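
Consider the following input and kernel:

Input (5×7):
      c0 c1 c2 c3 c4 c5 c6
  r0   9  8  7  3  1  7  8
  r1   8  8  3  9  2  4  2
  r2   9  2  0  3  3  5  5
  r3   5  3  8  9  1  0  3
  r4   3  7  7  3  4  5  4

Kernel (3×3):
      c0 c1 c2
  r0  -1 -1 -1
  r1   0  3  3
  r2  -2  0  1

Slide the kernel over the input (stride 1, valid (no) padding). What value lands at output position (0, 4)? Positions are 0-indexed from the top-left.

The receptive field on the input at this output position is [1 7 8 / 2 4 2 / 3 5 5]. Elementwise product with the kernel and sum: 1·-1 + 7·-1 + 8·-1 + 4·3 + 2·3 + 3·-2 + 5·1.

1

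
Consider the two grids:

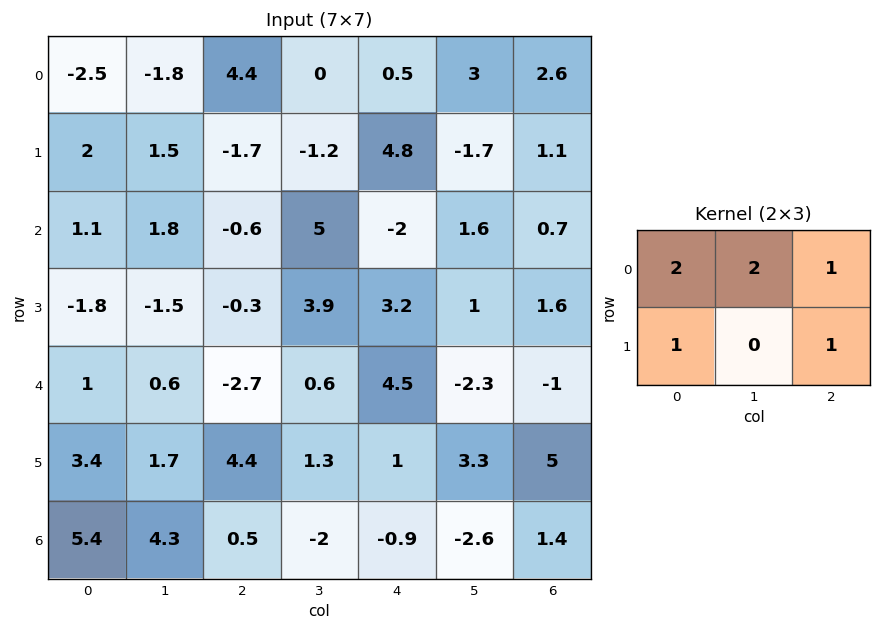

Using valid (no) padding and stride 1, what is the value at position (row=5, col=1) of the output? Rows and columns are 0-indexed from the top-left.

The receptive field on the input at this output position is [1.7 4.4 1.3 / 4.3 0.5 -2]. Elementwise product with the kernel and sum: 1.7·2 + 4.4·2 + 1.3·1 + 4.3·1 + -2·1.

15.8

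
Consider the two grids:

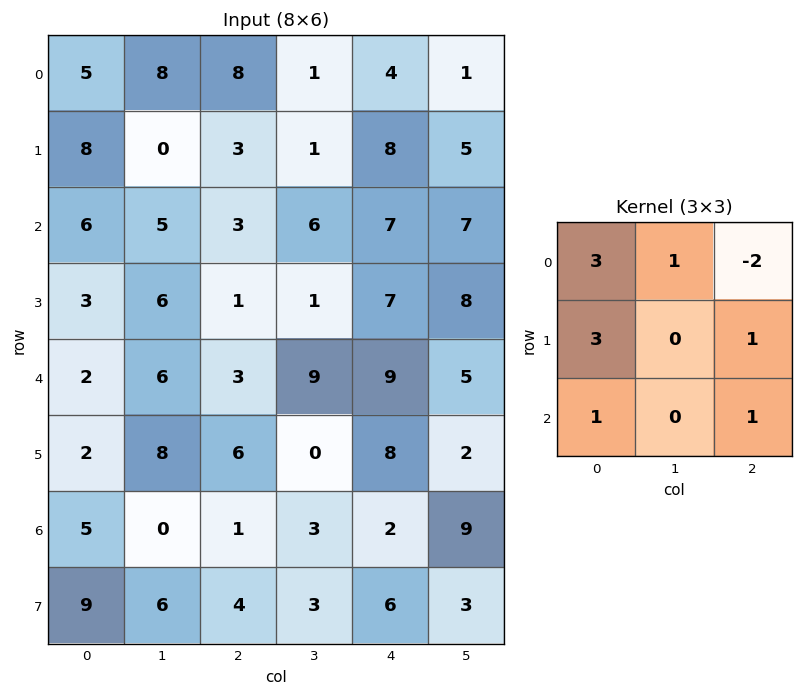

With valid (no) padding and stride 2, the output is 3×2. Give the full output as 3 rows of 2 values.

43 44
32 23
24 29

Output[0,0]: The receptive field on the input at this output position is [5 8 8 / 8 0 3 / 6 5 3]. Elementwise product with the kernel and sum: 5·3 + 8·1 + 8·-2 + 8·3 + 3·1 + 6·1 + 3·1.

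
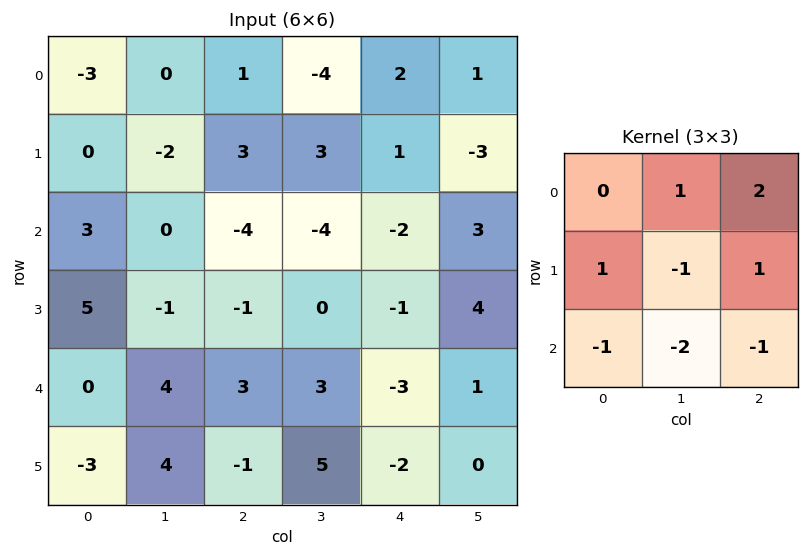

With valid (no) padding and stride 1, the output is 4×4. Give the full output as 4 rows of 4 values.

Output[0,0]: The receptive field on the input at this output position is [-3 0 1 / 0 -2 3 / 3 0 -4]. Elementwise product with the kernel and sum: 0·1 + 1·2 + 0·1 + -2·-1 + 3·1 + 3·-1 + 0·-2 + -4·-1.

8 3 15 8
1 12 5 -6
-14 -25 -16 11
-8 -4 -12 13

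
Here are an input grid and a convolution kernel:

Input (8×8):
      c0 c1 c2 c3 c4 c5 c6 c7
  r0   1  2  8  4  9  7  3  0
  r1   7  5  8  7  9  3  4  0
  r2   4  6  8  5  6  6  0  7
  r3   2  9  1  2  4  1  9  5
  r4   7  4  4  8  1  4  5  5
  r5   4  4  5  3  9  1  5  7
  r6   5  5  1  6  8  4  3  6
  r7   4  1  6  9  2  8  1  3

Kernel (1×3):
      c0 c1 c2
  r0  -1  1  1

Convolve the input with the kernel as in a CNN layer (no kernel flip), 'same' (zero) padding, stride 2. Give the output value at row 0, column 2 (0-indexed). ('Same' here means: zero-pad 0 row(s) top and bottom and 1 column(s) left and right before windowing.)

The receptive field on the zero-padded input at this output position is [4 9 7]. Elementwise product with the kernel and sum: 4·-1 + 9·1 + 7·1.

12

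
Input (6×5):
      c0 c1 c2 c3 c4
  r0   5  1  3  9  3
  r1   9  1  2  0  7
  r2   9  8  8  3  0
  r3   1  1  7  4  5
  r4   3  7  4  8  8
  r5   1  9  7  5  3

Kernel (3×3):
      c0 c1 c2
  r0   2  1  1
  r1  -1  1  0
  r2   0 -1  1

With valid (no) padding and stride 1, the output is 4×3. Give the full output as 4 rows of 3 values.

6 10 13
26 1 7
31 37 16
12 8 25

Output[0,0]: The receptive field on the input at this output position is [5 1 3 / 9 1 2 / 9 8 8]. Elementwise product with the kernel and sum: 5·2 + 1·1 + 3·1 + 9·-1 + 1·1 + 8·-1 + 8·1.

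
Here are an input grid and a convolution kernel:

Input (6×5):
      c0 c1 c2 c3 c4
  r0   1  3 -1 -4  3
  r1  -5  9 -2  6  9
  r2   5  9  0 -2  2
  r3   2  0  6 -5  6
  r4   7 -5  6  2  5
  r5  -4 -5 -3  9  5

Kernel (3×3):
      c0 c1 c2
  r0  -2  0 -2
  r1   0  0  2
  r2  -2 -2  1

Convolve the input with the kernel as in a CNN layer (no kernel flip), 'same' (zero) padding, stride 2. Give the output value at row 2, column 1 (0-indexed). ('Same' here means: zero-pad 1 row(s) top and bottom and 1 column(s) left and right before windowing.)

The receptive field on the zero-padded input at this output position is [0 6 -5 / -5 6 2 / -5 -3 9]. Elementwise product with the kernel and sum: 0·-2 + -5·-2 + 2·2 + -5·-2 + -3·-2 + 9·1.

39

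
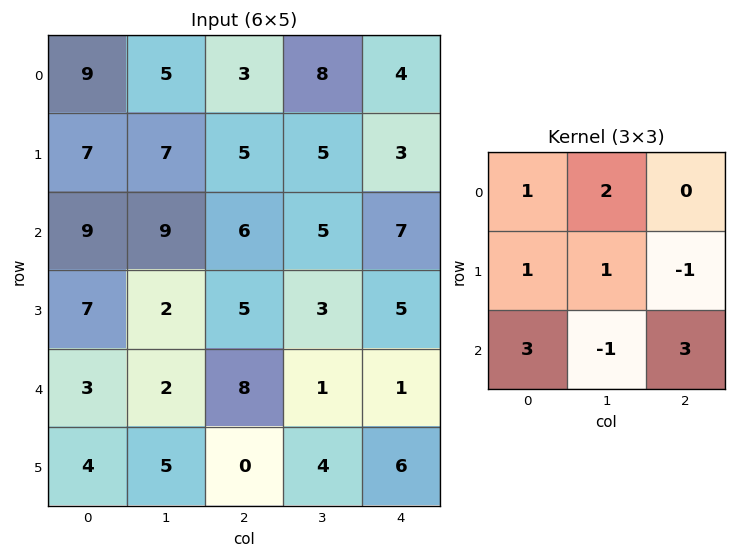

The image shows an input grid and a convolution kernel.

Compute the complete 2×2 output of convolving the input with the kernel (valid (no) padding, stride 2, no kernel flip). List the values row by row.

64 60
62 45

Output[0,0]: The receptive field on the input at this output position is [9 5 3 / 7 7 5 / 9 9 6]. Elementwise product with the kernel and sum: 9·1 + 5·2 + 7·1 + 7·1 + 5·-1 + 9·3 + 9·-1 + 6·3.
Output[0,1]: The receptive field on the input at this output position is [3 8 4 / 5 5 3 / 6 5 7]. Elementwise product with the kernel and sum: 3·1 + 8·2 + 5·1 + 5·1 + 3·-1 + 6·3 + 5·-1 + 7·3.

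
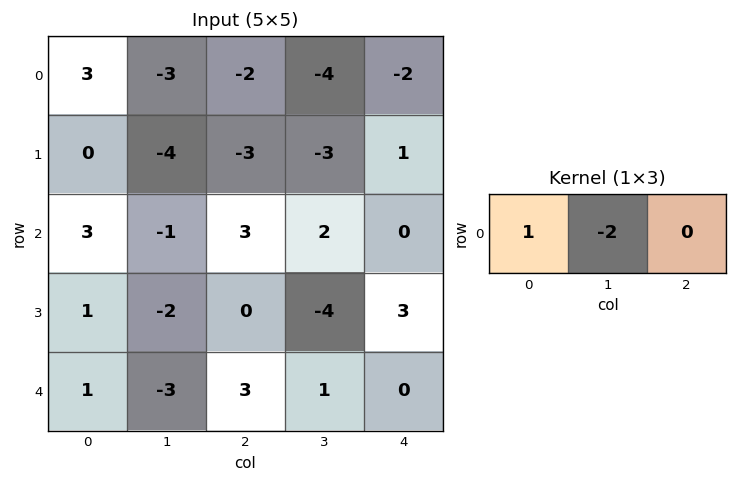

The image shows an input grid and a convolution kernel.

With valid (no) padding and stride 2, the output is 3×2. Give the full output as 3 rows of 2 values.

Output[0,0]: The receptive field on the input at this output position is [3 -3 -2]. Elementwise product with the kernel and sum: 3·1 + -3·-2.

9 6
5 -1
7 1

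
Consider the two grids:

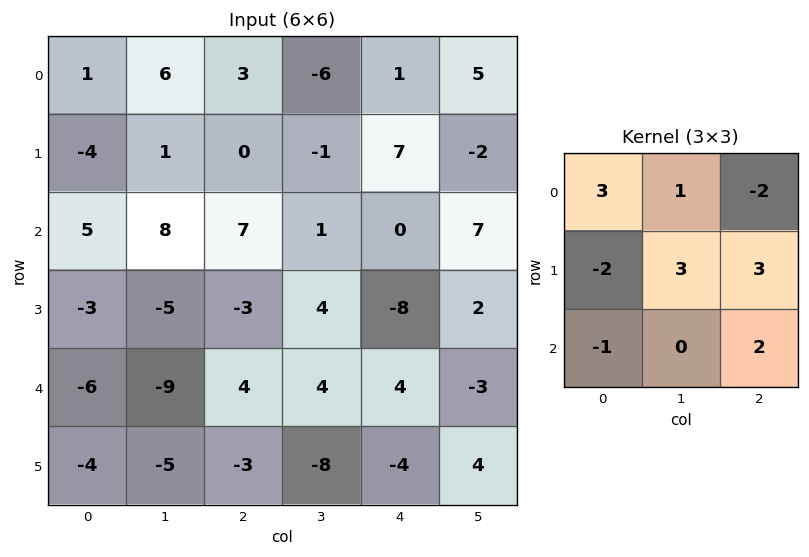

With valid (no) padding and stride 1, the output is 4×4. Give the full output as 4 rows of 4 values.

Output[0,0]: The receptive field on the input at this output position is [1 6 3 / -4 1 0 / 5 8 7]. Elementwise product with the kernel and sum: 1·3 + 6·1 + 3·-2 + -4·-2 + 1·3 + 0·3 + 5·-1 + 7·2.
Output[0,1]: The receptive field on the input at this output position is [6 3 -6 / 1 0 -1 / 8 7 1]. Elementwise product with the kernel and sum: 6·3 + 3·1 + -6·-2 + 1·-2 + 0·3 + -1·3 + 8·-1 + 1·2.

23 22 12 3
21 26 -39 27
5 59 20 -47
-13 5 22 11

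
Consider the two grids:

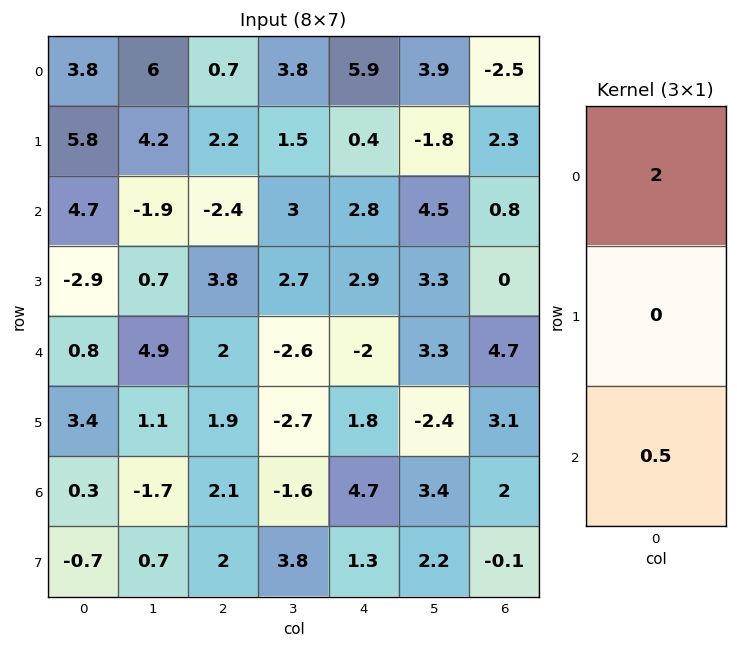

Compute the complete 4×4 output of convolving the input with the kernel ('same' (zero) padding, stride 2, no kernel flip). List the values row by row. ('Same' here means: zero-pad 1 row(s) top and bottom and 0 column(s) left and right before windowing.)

Output[0,0]: The receptive field on the zero-padded input at this output position is [0 / 3.8 / 5.8]. Elementwise product with the kernel and sum: 0·2 + 5.8·0.5.

2.9 1.1 0.2 1.15
10.15 6.3 2.25 4.6
-4.1 8.55 6.7 1.55
6.45 4.8 4.25 6.15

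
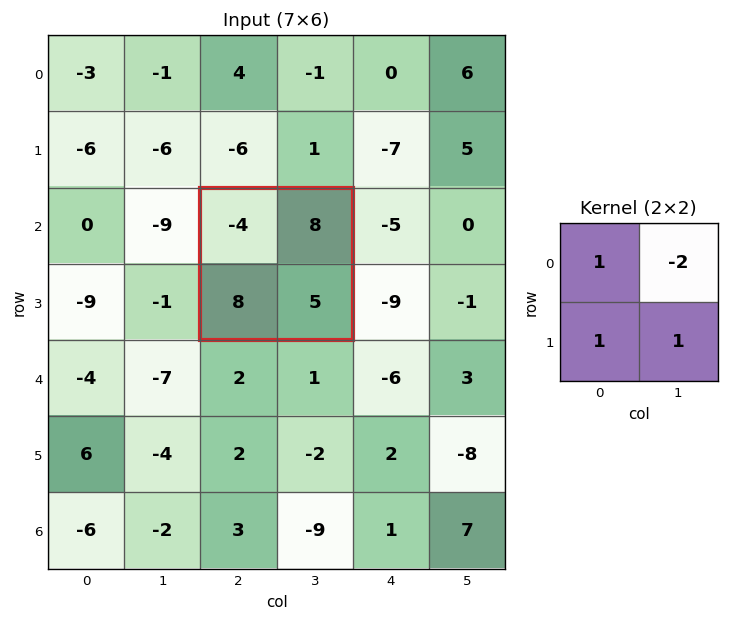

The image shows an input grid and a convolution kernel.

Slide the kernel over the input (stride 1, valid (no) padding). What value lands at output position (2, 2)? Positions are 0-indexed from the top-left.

-7

The receptive field on the input at this output position is [-4 8 / 8 5]. Elementwise product with the kernel and sum: -4·1 + 8·-2 + 8·1 + 5·1.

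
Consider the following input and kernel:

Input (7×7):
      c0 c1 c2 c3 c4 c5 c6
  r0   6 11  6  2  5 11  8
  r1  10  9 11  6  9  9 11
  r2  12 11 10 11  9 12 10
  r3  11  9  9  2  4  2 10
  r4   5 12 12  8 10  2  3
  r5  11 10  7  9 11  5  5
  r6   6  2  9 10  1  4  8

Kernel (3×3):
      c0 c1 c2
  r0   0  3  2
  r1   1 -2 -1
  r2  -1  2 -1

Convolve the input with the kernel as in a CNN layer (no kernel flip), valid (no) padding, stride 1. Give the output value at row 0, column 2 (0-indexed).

9

The receptive field on the input at this output position is [6 2 5 / 11 6 9 / 10 11 9]. Elementwise product with the kernel and sum: 2·3 + 5·2 + 11·1 + 6·-2 + 9·-1 + 10·-1 + 11·2 + 9·-1.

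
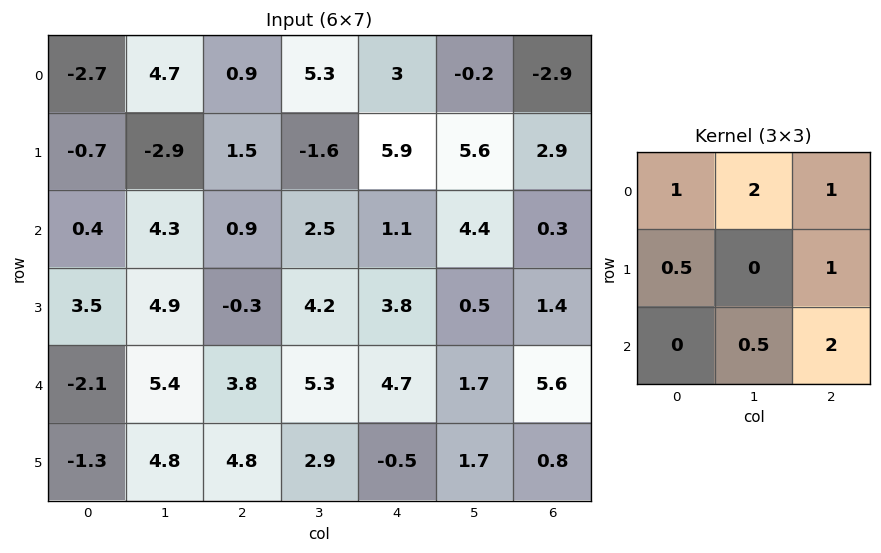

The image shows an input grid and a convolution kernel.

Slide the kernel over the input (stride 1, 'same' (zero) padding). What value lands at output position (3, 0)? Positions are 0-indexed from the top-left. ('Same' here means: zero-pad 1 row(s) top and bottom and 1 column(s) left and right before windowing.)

19.75

The receptive field on the zero-padded input at this output position is [0 0.4 4.3 / 0 3.5 4.9 / 0 -2.1 5.4]. Elementwise product with the kernel and sum: 0·1 + 0.4·2 + 4.3·1 + 0·0.5 + 4.9·1 + -2.1·0.5 + 5.4·2.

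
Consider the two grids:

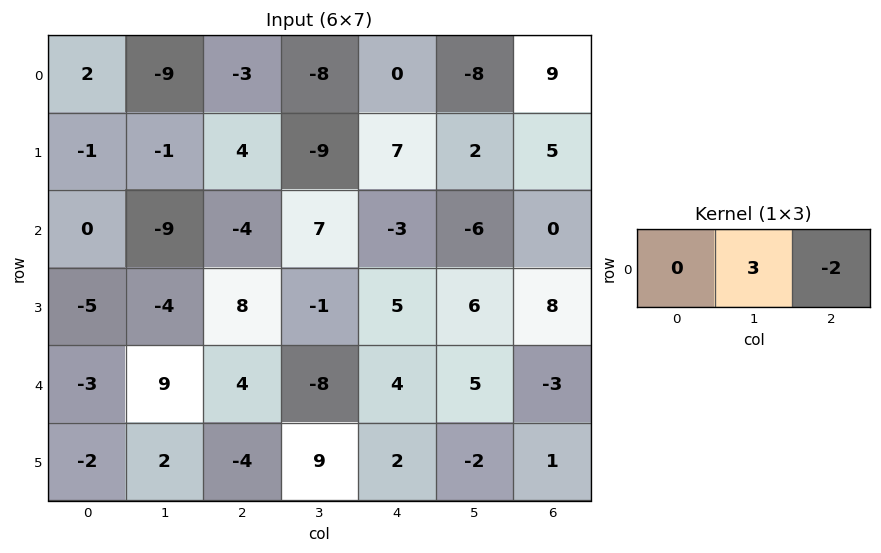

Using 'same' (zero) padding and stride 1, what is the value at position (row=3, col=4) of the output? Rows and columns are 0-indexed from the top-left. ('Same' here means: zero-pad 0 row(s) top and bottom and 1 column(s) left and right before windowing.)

The receptive field on the zero-padded input at this output position is [-1 5 6]. Elementwise product with the kernel and sum: 5·3 + 6·-2.

3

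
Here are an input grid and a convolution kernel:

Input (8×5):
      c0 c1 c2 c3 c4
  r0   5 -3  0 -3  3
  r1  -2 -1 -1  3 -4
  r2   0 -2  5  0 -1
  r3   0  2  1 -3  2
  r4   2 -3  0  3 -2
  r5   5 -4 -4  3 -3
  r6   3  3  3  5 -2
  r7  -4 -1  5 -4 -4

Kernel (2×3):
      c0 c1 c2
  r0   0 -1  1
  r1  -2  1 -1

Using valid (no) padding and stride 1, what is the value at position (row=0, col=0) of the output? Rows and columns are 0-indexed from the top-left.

7

The receptive field on the input at this output position is [5 -3 0 / -2 -1 -1]. Elementwise product with the kernel and sum: -3·-1 + 0·1 + -2·-2 + -1·1 + -1·-1.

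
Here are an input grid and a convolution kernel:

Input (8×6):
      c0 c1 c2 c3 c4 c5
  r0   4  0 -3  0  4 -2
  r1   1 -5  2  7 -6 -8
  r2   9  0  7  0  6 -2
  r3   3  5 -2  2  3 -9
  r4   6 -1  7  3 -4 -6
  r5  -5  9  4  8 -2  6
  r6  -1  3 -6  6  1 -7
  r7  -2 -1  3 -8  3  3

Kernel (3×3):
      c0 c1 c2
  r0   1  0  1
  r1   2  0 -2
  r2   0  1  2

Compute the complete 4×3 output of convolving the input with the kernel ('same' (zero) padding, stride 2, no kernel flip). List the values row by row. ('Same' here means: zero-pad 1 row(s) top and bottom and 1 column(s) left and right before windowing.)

-9 16 -18
8 4 -12
20 19 21
-1 -2 49

Output[0,0]: The receptive field on the zero-padded input at this output position is [0 0 0 / 0 4 0 / 0 1 -5]. Elementwise product with the kernel and sum: 0·1 + 0·1 + 0·2 + 0·-2 + 1·1 + -5·2.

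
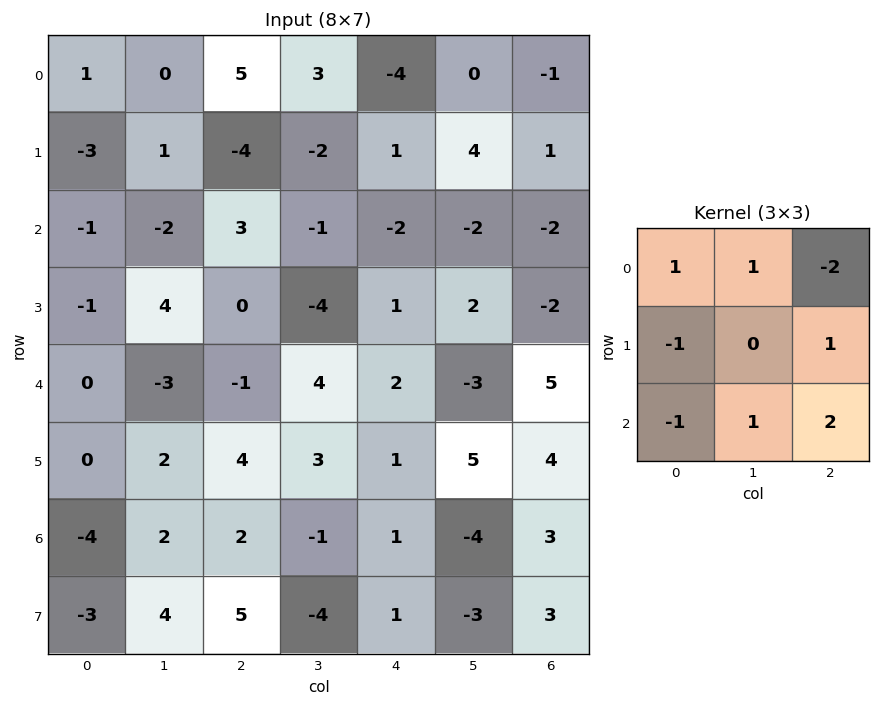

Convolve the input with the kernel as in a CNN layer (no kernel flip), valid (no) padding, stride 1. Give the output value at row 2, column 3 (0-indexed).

-1

The receptive field on the input at this output position is [-1 -2 -2 / -4 1 2 / 4 2 -3]. Elementwise product with the kernel and sum: -1·1 + -2·1 + -2·-2 + -4·-1 + 2·1 + 4·-1 + 2·1 + -3·2.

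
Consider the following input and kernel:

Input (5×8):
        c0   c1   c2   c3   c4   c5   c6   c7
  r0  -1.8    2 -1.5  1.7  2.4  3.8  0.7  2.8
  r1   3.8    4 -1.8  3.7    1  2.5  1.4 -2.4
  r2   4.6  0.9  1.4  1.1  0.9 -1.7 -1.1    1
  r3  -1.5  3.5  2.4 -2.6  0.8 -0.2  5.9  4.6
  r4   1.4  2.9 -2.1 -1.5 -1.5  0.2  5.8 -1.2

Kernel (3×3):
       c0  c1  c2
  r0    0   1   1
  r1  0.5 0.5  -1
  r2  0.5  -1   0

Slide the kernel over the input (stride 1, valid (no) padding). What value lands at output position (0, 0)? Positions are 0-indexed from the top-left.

7.6

The receptive field on the input at this output position is [-1.8 2 -1.5 / 3.8 4 -1.8 / 4.6 0.9 1.4]. Elementwise product with the kernel and sum: 2·1 + -1.5·1 + 3.8·0.5 + 4·0.5 + -1.8·-1 + 4.6·0.5 + 0.9·-1.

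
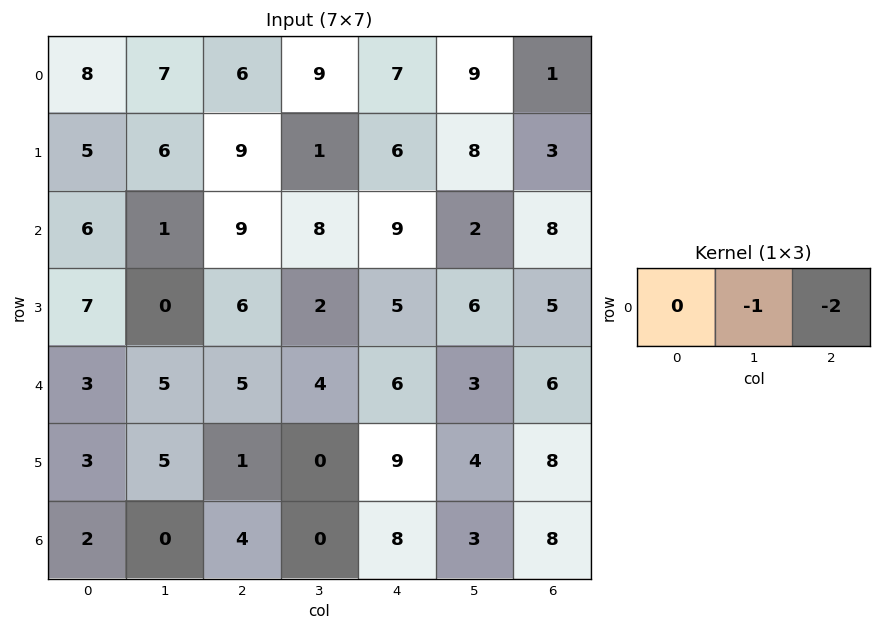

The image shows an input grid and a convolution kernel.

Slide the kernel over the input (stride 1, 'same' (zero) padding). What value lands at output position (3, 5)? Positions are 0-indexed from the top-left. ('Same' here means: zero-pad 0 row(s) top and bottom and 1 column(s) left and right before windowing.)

The receptive field on the zero-padded input at this output position is [5 6 5]. Elementwise product with the kernel and sum: 6·-1 + 5·-2.

-16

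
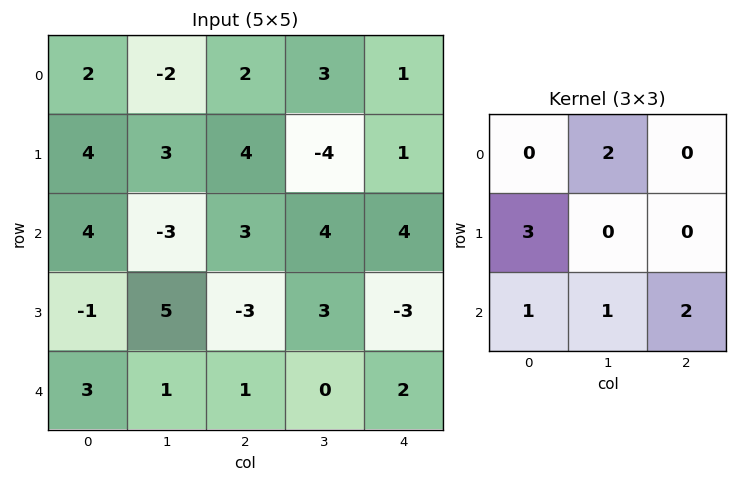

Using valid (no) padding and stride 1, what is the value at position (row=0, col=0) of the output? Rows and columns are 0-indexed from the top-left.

The receptive field on the input at this output position is [2 -2 2 / 4 3 4 / 4 -3 3]. Elementwise product with the kernel and sum: -2·2 + 4·3 + 4·1 + -3·1 + 3·2.

15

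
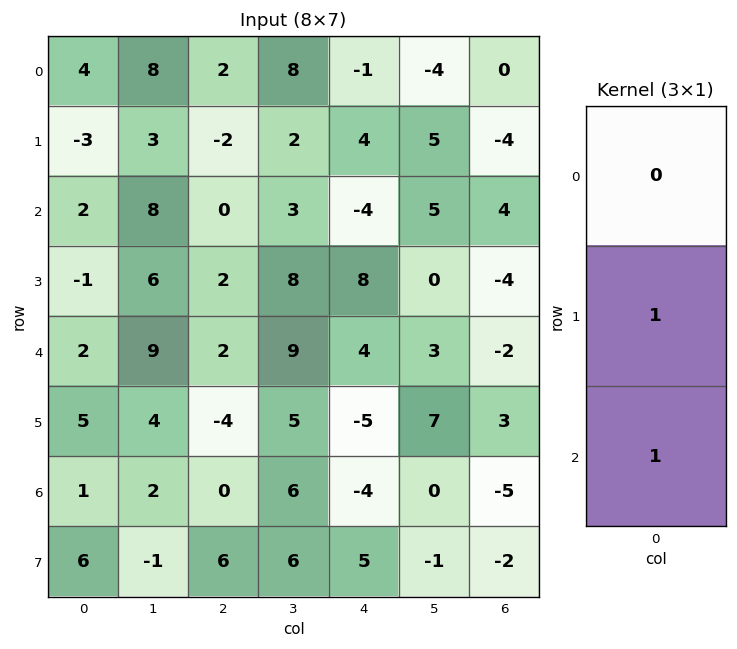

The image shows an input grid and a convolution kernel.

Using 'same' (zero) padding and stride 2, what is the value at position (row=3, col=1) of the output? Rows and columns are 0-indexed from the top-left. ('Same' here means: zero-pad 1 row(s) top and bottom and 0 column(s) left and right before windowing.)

The receptive field on the zero-padded input at this output position is [-4 / 0 / 6]. Elementwise product with the kernel and sum: 0·1 + 6·1.

6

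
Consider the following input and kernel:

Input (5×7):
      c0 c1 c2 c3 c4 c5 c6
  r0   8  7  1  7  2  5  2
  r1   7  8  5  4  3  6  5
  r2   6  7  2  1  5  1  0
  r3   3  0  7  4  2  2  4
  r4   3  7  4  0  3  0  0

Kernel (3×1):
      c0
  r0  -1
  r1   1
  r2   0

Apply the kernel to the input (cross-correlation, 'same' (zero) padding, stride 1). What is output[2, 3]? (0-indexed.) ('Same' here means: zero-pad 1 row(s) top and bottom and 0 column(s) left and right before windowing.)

-3

The receptive field on the zero-padded input at this output position is [4 / 1 / 4]. Elementwise product with the kernel and sum: 4·-1 + 1·1.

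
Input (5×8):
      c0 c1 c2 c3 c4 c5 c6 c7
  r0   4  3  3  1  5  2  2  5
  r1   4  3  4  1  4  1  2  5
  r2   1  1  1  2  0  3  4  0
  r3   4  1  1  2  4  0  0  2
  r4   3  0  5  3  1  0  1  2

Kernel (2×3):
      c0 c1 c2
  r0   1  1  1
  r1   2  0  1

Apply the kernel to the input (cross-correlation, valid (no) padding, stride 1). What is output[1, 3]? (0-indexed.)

13

The receptive field on the input at this output position is [1 4 1 / 2 0 3]. Elementwise product with the kernel and sum: 1·1 + 4·1 + 1·1 + 2·2 + 3·1.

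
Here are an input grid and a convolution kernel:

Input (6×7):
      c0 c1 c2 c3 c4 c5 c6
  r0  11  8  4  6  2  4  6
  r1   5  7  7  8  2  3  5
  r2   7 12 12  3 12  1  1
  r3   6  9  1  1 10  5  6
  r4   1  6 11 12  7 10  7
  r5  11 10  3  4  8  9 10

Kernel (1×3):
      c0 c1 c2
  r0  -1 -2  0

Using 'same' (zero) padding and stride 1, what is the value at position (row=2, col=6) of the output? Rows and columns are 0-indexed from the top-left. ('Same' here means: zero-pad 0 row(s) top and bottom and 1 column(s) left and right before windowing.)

The receptive field on the zero-padded input at this output position is [1 1 0]. Elementwise product with the kernel and sum: 1·-1 + 1·-2.

-3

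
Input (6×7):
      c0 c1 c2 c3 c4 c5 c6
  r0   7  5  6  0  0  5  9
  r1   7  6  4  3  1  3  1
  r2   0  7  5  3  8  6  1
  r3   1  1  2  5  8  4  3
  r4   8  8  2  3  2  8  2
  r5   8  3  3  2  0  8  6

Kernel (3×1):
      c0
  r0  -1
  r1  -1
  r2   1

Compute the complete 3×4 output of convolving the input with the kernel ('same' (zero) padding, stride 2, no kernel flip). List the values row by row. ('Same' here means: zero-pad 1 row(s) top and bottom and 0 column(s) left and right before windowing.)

Output[0,0]: The receptive field on the zero-padded input at this output position is [0 / 7 / 7]. Elementwise product with the kernel and sum: 0·-1 + 7·-1 + 7·1.

0 -2 1 -8
-6 -7 -1 1
-1 -1 -10 1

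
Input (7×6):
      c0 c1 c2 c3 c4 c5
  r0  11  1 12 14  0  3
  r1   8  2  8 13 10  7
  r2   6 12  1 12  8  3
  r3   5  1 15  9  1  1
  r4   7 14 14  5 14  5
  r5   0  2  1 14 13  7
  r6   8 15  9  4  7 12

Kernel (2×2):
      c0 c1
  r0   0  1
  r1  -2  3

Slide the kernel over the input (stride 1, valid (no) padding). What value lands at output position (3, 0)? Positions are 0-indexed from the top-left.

29

The receptive field on the input at this output position is [5 1 / 7 14]. Elementwise product with the kernel and sum: 1·1 + 7·-2 + 14·3.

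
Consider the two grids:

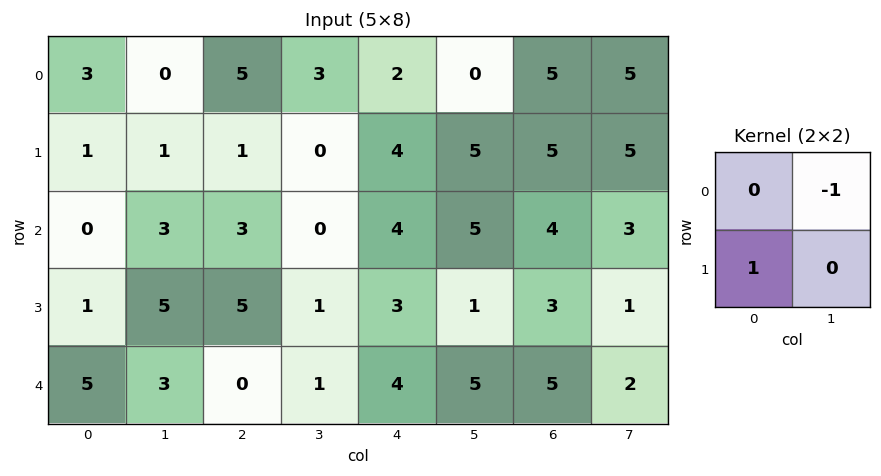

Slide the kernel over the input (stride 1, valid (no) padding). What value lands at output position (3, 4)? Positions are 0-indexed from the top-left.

3

The receptive field on the input at this output position is [3 1 / 4 5]. Elementwise product with the kernel and sum: 1·-1 + 4·1.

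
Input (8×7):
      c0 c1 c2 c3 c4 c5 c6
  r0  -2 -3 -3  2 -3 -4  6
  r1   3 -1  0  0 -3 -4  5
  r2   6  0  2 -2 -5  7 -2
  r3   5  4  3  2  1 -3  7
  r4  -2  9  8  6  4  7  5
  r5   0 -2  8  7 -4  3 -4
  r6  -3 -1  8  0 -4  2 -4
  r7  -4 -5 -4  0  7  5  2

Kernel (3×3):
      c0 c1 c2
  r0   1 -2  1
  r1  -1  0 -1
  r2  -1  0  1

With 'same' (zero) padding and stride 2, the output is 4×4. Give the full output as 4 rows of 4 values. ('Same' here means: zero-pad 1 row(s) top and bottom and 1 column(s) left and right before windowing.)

Output[0,0]: The receptive field on the zero-padded input at this output position is [0 0 0 / 0 -2 -3 / 0 3 -1]. Elementwise product with the kernel and sum: 0·1 + 0·-2 + 0·1 + 0·-1 + -3·-1 + 0·-1 + -1·1.

2 2 -2 8
-3 -1 -8 -18
-17 -6 -20 -27
-6 -5 21 4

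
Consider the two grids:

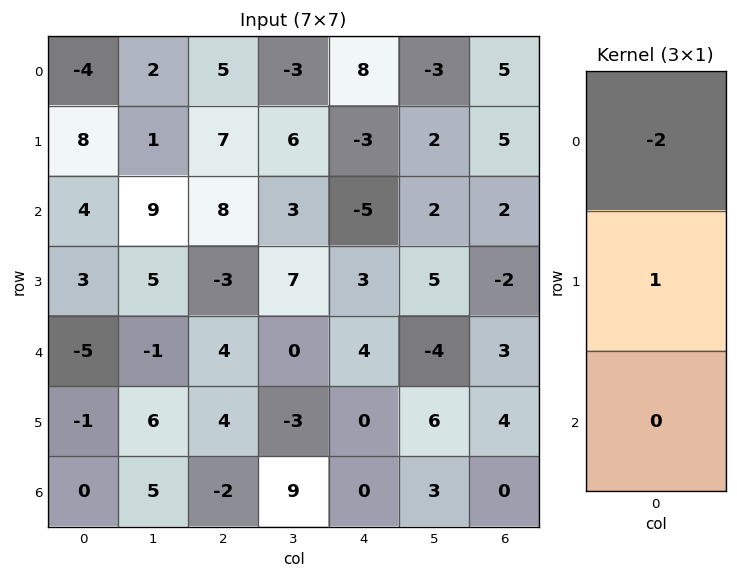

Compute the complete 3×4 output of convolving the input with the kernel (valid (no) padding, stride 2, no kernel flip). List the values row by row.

Output[0,0]: The receptive field on the input at this output position is [-4 / 8 / 4]. Elementwise product with the kernel and sum: -4·-2 + 8·1.
Output[0,1]: The receptive field on the input at this output position is [5 / 7 / 8]. Elementwise product with the kernel and sum: 5·-2 + 7·1.

16 -3 -19 -5
-5 -19 13 -6
9 -4 -8 -2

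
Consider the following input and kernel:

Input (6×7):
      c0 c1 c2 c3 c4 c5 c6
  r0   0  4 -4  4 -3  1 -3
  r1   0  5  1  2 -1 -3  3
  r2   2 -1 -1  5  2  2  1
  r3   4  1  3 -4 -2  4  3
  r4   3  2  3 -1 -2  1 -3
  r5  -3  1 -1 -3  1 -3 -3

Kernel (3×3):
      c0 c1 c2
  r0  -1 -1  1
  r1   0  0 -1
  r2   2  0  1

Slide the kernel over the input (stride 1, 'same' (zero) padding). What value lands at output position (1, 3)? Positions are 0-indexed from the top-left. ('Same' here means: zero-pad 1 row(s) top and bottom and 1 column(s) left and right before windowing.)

-2

The receptive field on the zero-padded input at this output position is [-4 4 -3 / 1 2 -1 / -1 5 2]. Elementwise product with the kernel and sum: -4·-1 + 4·-1 + -3·1 + -1·-1 + -1·2 + 2·1.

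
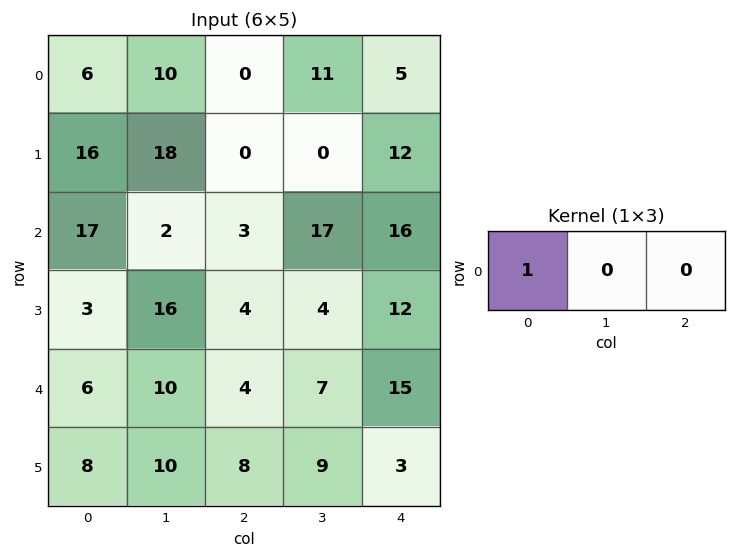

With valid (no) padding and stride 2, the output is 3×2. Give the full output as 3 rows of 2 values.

Output[0,0]: The receptive field on the input at this output position is [6 10 0]. Elementwise product with the kernel and sum: 6·1.
Output[0,1]: The receptive field on the input at this output position is [0 11 5]. Elementwise product with the kernel and sum: 0·1.

6 0
17 3
6 4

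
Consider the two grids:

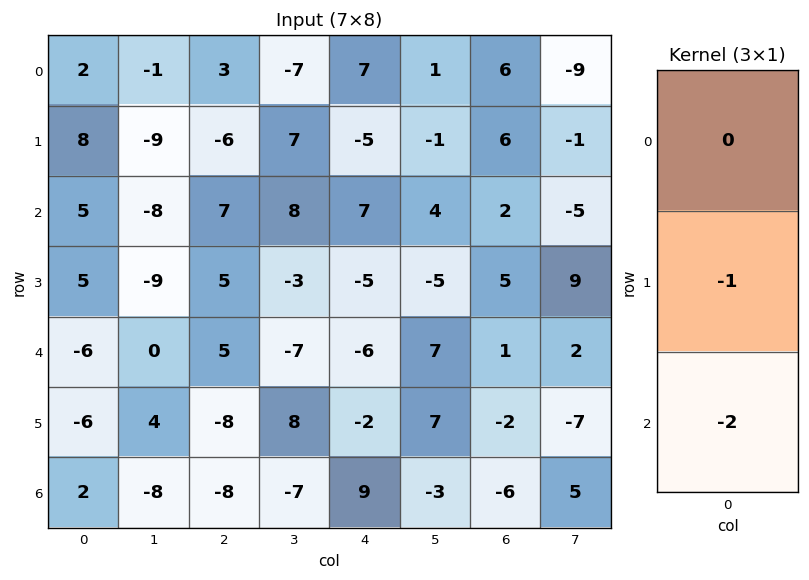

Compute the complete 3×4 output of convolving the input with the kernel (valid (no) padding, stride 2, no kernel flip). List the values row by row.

-18 -8 -9 -10
7 -15 17 -7
2 24 -16 14

Output[0,0]: The receptive field on the input at this output position is [2 / 8 / 5]. Elementwise product with the kernel and sum: 8·-1 + 5·-2.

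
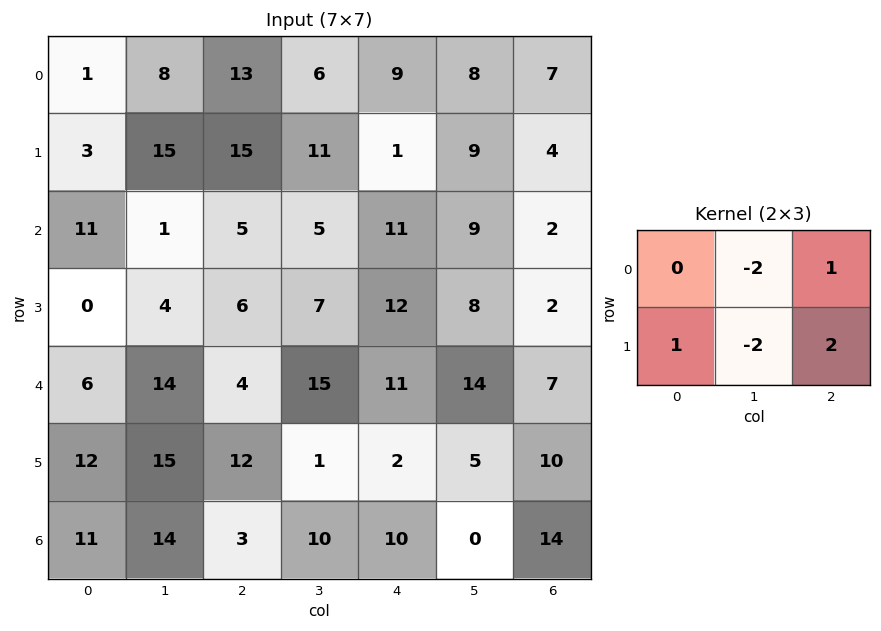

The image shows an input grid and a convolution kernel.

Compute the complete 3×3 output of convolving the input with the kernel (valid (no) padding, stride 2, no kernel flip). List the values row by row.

Output[0,0]: The receptive field on the input at this output position is [1 8 13 / 3 15 15]. Elementwise product with the kernel and sum: 8·-2 + 13·1 + 3·1 + 15·-2 + 15·2.
Output[0,1]: The receptive field on the input at this output position is [13 6 9 / 15 11 1]. Elementwise product with the kernel and sum: 6·-2 + 9·1 + 15·1 + 11·-2 + 1·2.

0 -8 -18
7 17 -16
-18 -5 -9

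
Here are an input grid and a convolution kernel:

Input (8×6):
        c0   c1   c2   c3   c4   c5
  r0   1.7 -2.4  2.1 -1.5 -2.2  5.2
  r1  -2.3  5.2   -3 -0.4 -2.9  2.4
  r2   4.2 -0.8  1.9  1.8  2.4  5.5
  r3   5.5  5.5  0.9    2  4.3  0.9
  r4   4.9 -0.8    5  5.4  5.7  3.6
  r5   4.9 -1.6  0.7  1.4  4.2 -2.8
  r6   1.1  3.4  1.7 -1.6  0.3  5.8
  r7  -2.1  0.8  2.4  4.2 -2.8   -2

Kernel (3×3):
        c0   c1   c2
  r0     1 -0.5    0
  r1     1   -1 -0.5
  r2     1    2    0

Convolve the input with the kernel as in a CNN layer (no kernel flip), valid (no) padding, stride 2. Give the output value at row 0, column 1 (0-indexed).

The receptive field on the input at this output position is [2.1 -1.5 -2.2 / -3 -0.4 -2.9 / 1.9 1.8 2.4]. Elementwise product with the kernel and sum: 2.1·1 + -1.5·-0.5 + -3·1 + -0.4·-1 + -2.9·-0.5 + 1.9·1 + 1.8·2.

7.2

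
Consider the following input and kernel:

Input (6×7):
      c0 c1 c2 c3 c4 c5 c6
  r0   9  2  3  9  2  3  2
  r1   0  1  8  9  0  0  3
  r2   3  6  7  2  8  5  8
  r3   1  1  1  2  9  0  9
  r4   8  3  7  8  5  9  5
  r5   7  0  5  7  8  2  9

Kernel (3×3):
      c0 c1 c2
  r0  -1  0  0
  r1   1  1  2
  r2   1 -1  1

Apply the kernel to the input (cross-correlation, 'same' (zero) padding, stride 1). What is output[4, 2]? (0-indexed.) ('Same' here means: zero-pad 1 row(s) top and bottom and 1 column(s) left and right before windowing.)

The receptive field on the zero-padded input at this output position is [1 1 2 / 3 7 8 / 0 5 7]. Elementwise product with the kernel and sum: 1·-1 + 3·1 + 7·1 + 8·2 + 0·1 + 5·-1 + 7·1.

27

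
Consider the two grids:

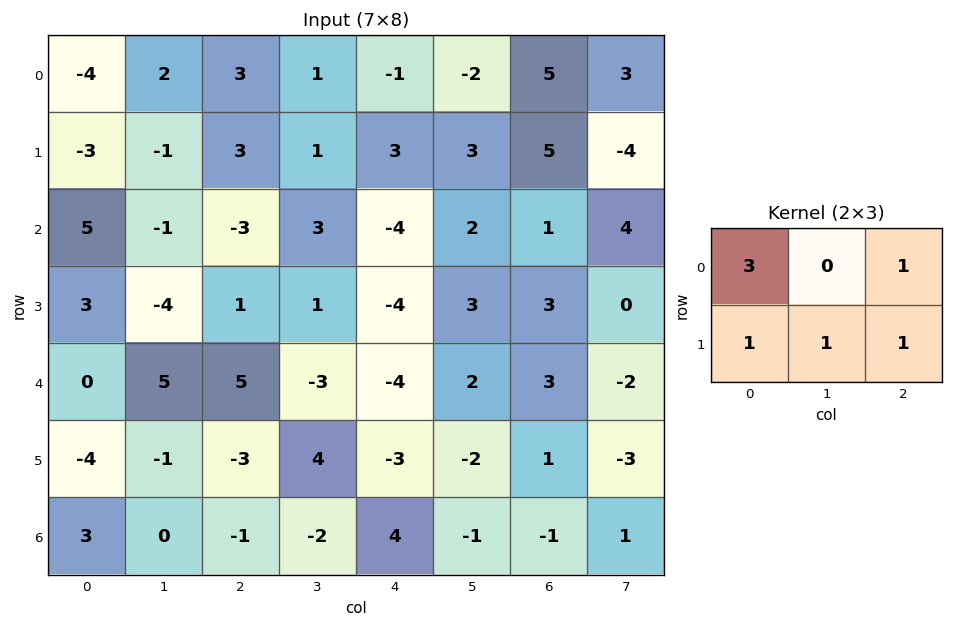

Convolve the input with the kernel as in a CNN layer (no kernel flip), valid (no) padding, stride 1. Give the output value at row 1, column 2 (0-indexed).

The receptive field on the input at this output position is [3 1 3 / -3 3 -4]. Elementwise product with the kernel and sum: 3·3 + 3·1 + -3·1 + 3·1 + -4·1.

8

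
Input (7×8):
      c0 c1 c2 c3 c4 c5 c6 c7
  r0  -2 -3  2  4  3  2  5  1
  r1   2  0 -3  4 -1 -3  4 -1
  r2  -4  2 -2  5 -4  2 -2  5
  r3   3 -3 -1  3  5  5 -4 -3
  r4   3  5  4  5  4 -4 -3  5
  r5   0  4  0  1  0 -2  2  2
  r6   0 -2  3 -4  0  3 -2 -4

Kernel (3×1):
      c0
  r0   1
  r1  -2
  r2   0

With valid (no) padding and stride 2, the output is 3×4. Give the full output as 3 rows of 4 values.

Output[0,0]: The receptive field on the input at this output position is [-2 / 2 / -4]. Elementwise product with the kernel and sum: -2·1 + 2·-2.

-6 8 5 -3
-10 0 -14 6
3 4 4 -7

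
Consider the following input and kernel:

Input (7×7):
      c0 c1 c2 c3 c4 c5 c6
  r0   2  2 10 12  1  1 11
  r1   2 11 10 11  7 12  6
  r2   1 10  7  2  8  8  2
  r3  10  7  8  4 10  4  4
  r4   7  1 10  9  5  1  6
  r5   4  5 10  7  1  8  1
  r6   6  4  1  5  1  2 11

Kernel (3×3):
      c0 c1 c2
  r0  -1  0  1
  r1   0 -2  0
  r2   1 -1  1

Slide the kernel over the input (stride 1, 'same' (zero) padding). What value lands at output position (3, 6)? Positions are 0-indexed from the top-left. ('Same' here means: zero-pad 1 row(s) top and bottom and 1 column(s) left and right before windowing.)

The receptive field on the zero-padded input at this output position is [8 2 0 / 4 4 0 / 1 6 0]. Elementwise product with the kernel and sum: 8·-1 + 0·1 + 4·-2 + 1·1 + 6·-1 + 0·1.

-21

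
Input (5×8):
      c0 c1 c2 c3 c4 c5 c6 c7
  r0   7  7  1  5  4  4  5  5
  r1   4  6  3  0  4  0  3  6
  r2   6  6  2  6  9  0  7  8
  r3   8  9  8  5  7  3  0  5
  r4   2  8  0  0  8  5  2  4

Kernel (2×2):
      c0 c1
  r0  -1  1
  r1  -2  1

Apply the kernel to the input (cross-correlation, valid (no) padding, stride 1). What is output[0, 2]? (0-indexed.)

-2

The receptive field on the input at this output position is [1 5 / 3 0]. Elementwise product with the kernel and sum: 1·-1 + 5·1 + 3·-2 + 0·1.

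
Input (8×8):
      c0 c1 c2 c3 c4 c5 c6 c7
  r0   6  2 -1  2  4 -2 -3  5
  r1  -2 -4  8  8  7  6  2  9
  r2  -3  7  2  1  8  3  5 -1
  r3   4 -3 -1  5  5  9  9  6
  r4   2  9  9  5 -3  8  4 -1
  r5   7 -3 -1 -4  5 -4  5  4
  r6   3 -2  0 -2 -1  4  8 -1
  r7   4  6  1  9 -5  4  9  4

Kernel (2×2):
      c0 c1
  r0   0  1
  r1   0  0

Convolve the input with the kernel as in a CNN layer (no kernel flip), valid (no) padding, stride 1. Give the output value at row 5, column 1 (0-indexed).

The receptive field on the input at this output position is [-3 -1 / -2 0]. Elementwise product with the kernel and sum: -1·1.

-1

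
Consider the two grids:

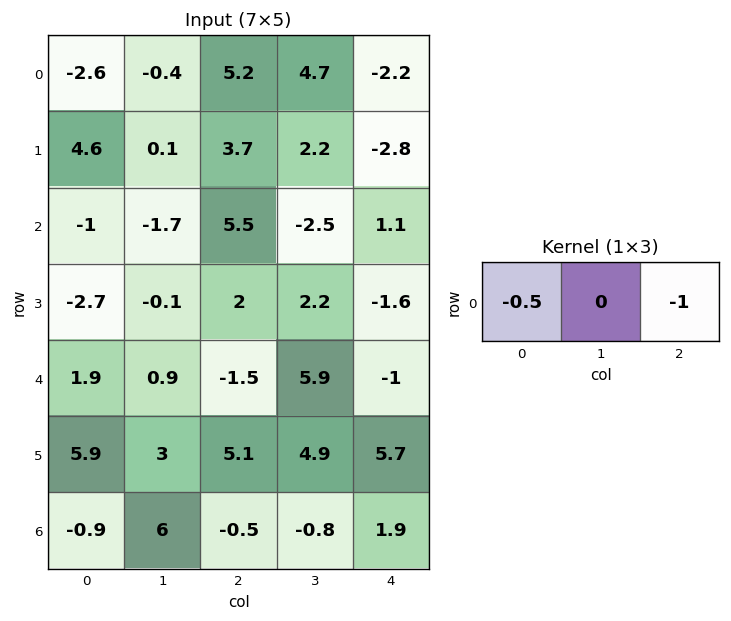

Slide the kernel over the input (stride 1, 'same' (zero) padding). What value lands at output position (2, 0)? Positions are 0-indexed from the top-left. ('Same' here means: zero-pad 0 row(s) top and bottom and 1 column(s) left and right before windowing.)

1.7

The receptive field on the zero-padded input at this output position is [0 -1 -1.7]. Elementwise product with the kernel and sum: 0·-0.5 + -1.7·-1.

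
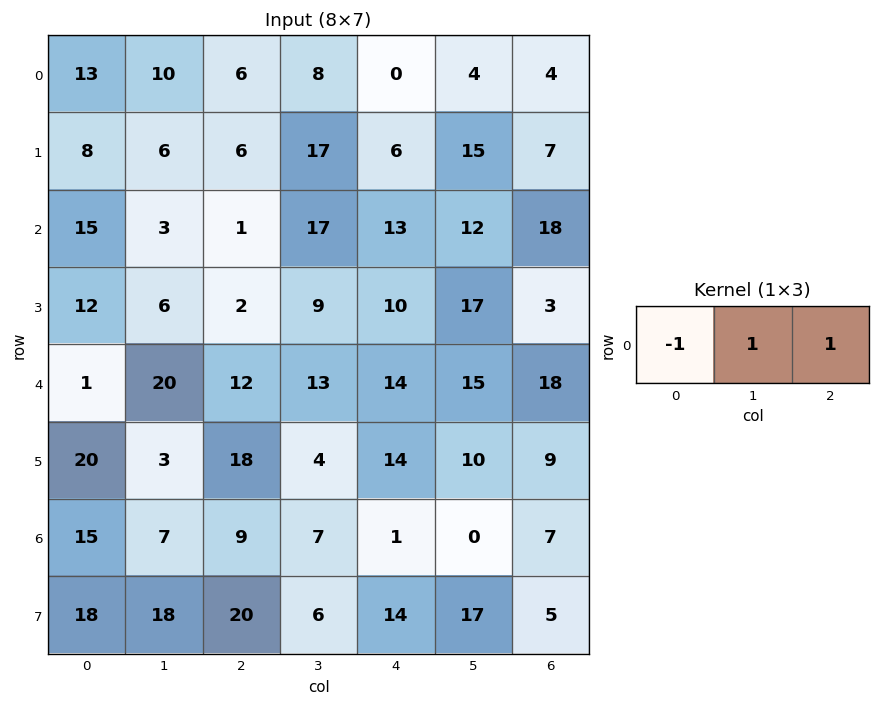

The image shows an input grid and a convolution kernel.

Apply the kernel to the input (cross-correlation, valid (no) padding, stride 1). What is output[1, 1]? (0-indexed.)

The receptive field on the input at this output position is [6 6 17]. Elementwise product with the kernel and sum: 6·-1 + 6·1 + 17·1.

17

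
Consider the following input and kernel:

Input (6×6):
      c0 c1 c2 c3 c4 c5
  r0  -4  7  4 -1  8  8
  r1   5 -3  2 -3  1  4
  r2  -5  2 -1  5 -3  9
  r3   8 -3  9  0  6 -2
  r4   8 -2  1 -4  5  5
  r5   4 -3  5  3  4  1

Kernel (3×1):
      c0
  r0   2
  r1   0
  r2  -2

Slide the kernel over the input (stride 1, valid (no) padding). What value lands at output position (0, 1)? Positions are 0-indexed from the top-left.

The receptive field on the input at this output position is [7 / -3 / 2]. Elementwise product with the kernel and sum: 7·2 + 2·-2.

10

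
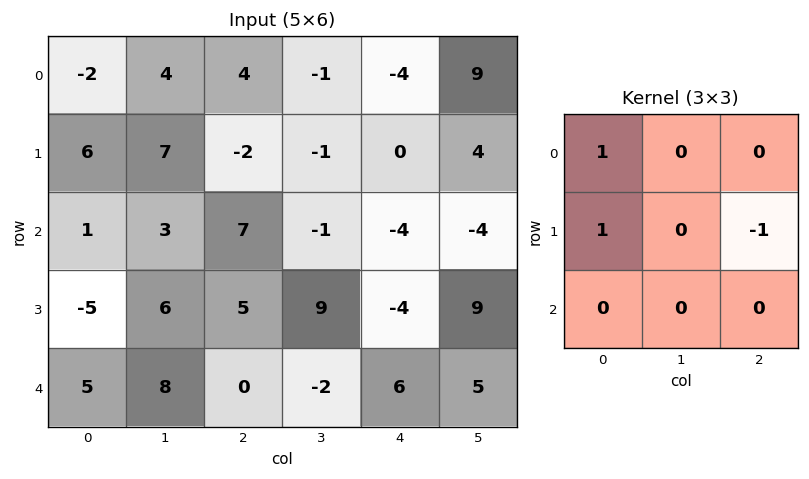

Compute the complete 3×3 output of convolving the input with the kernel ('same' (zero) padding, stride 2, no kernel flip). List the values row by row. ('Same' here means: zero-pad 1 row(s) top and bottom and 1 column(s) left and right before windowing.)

Output[0,0]: The receptive field on the zero-padded input at this output position is [0 0 0 / 0 -2 4 / 0 6 7]. Elementwise product with the kernel and sum: 0·1 + 0·1 + 4·-1.
Output[0,1]: The receptive field on the zero-padded input at this output position is [0 0 0 / 4 4 -1 / 7 -2 -1]. Elementwise product with the kernel and sum: 0·1 + 4·1 + -1·-1.

-4 5 -10
-3 11 2
-8 16 2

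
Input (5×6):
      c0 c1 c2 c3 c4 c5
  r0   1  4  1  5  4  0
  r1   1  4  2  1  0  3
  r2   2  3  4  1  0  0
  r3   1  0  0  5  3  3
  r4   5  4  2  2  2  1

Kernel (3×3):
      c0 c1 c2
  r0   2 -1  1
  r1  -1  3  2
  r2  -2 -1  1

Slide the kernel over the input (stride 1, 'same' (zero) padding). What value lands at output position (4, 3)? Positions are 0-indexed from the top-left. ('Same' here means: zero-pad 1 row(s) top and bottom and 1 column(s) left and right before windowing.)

6

The receptive field on the zero-padded input at this output position is [0 5 3 / 2 2 2 / 0 0 0]. Elementwise product with the kernel and sum: 0·2 + 5·-1 + 3·1 + 2·-1 + 2·3 + 2·2 + 0·-2 + 0·-1 + 0·1.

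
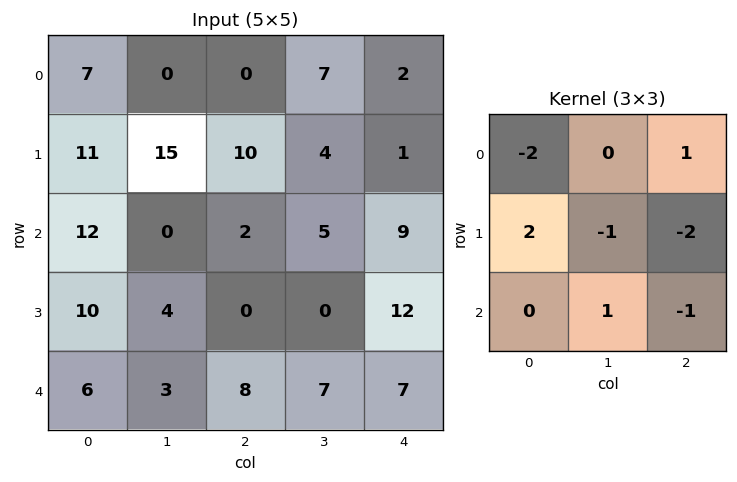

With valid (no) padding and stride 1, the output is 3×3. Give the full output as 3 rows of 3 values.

-29 16 12
12 -38 -50
-11 14 -19

Output[0,0]: The receptive field on the input at this output position is [7 0 0 / 11 15 10 / 12 0 2]. Elementwise product with the kernel and sum: 7·-2 + 0·1 + 11·2 + 15·-1 + 10·-2 + 0·1 + 2·-1.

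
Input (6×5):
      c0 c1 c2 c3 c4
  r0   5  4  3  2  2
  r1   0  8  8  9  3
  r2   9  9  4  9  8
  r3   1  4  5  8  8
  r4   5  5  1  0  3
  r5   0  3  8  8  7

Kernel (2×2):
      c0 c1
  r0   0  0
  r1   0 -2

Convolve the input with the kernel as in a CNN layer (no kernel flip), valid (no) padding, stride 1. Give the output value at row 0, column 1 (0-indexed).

-16

The receptive field on the input at this output position is [4 3 / 8 8]. Elementwise product with the kernel and sum: 8·-2.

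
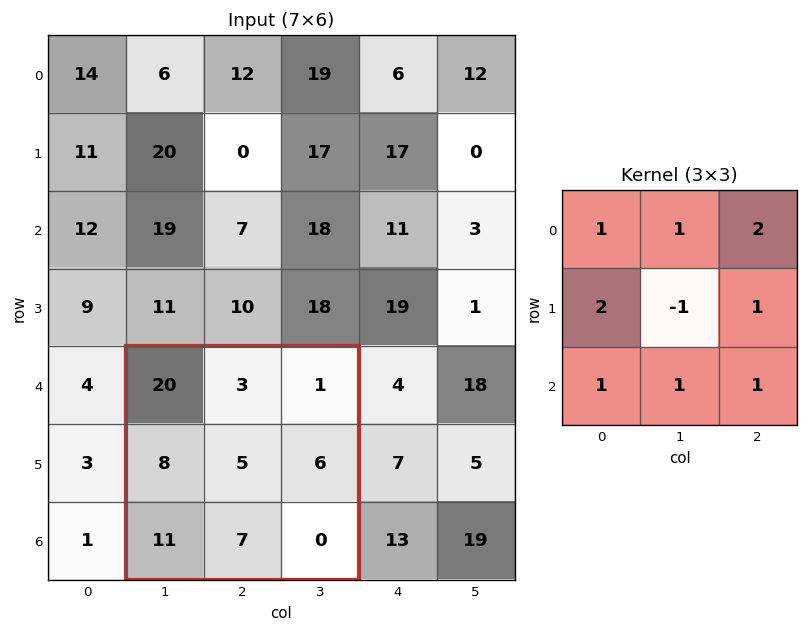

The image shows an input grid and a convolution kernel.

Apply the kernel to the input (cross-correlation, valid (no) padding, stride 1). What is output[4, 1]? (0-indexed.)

60

The receptive field on the input at this output position is [20 3 1 / 8 5 6 / 11 7 0]. Elementwise product with the kernel and sum: 20·1 + 3·1 + 1·2 + 8·2 + 5·-1 + 6·1 + 11·1 + 7·1 + 0·1.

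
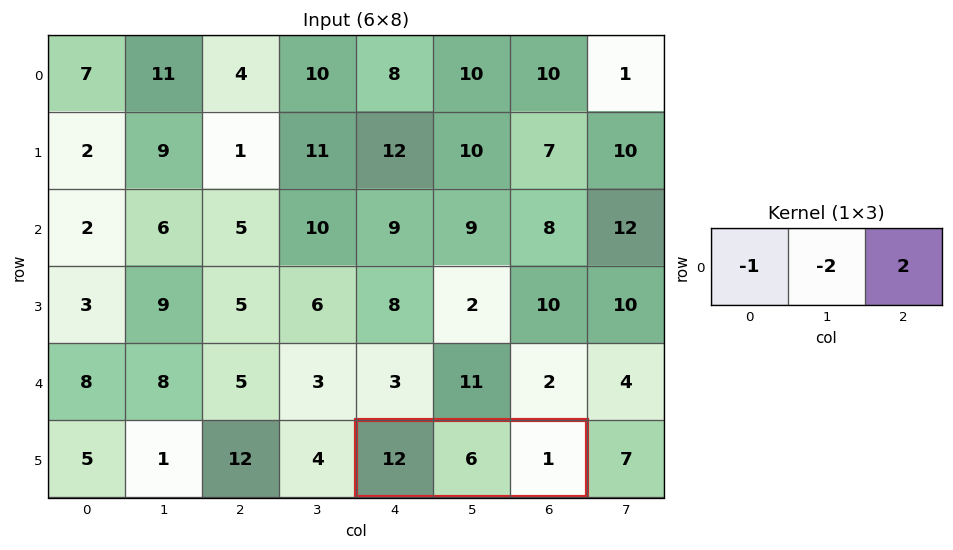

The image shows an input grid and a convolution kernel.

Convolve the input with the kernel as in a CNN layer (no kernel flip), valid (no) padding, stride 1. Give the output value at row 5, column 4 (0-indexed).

-22

The receptive field on the input at this output position is [12 6 1]. Elementwise product with the kernel and sum: 12·-1 + 6·-2 + 1·2.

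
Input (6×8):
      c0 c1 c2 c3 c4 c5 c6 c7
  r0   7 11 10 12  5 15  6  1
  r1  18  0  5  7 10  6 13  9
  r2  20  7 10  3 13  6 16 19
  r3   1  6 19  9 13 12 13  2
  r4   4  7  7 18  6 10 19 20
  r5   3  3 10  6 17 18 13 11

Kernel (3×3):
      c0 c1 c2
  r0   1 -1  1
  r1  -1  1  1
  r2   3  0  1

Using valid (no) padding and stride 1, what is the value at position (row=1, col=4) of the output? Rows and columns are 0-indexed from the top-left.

The receptive field on the input at this output position is [10 6 13 / 13 6 16 / 13 12 13]. Elementwise product with the kernel and sum: 10·1 + 6·-1 + 13·1 + 13·-1 + 6·1 + 16·1 + 13·3 + 13·1.

78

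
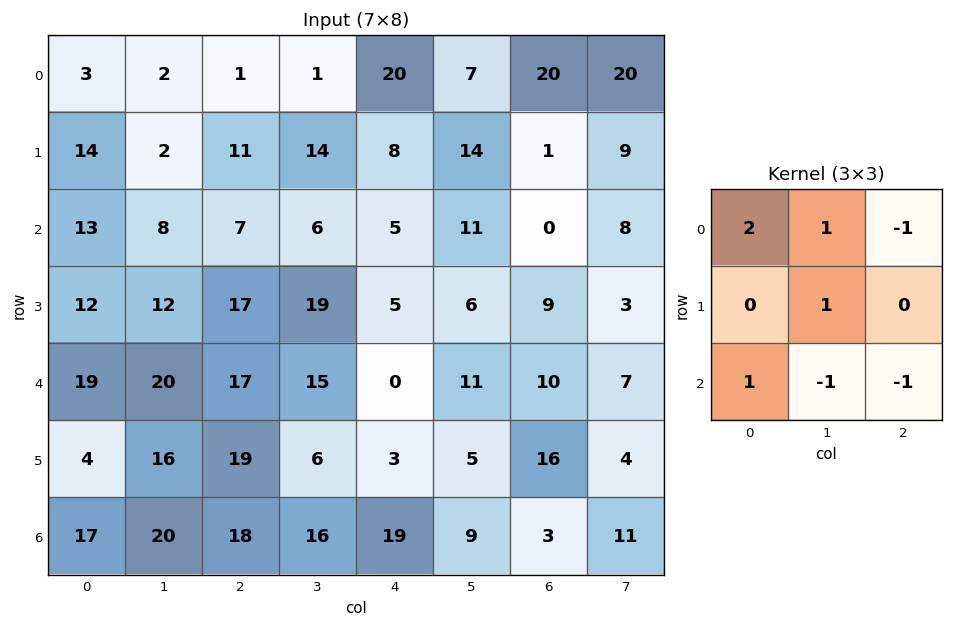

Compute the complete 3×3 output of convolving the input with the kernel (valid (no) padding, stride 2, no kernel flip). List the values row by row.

7 -7 35
21 36 6
36 38 13

Output[0,0]: The receptive field on the input at this output position is [3 2 1 / 14 2 11 / 13 8 7]. Elementwise product with the kernel and sum: 3·2 + 2·1 + 1·-1 + 2·1 + 13·1 + 8·-1 + 7·-1.
Output[0,1]: The receptive field on the input at this output position is [1 1 20 / 11 14 8 / 7 6 5]. Elementwise product with the kernel and sum: 1·2 + 1·1 + 20·-1 + 14·1 + 7·1 + 6·-1 + 5·-1.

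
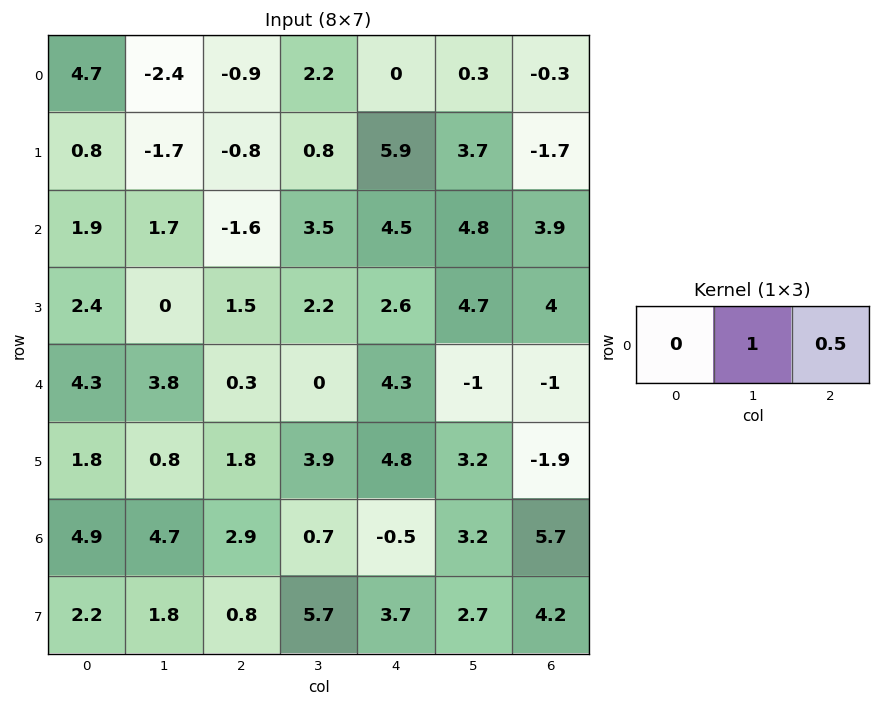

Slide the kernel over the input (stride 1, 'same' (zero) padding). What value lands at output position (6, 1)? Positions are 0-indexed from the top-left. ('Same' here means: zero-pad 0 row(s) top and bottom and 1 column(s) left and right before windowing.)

The receptive field on the zero-padded input at this output position is [4.9 4.7 2.9]. Elementwise product with the kernel and sum: 4.7·1 + 2.9·0.5.

6.15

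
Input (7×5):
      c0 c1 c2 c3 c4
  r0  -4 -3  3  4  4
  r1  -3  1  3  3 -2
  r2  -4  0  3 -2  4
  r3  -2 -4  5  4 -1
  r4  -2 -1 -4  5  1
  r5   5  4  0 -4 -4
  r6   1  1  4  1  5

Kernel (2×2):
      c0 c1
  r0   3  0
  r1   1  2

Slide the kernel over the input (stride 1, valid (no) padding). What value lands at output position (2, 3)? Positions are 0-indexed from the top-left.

The receptive field on the input at this output position is [-2 4 / 4 -1]. Elementwise product with the kernel and sum: -2·3 + 4·1 + -1·2.

-4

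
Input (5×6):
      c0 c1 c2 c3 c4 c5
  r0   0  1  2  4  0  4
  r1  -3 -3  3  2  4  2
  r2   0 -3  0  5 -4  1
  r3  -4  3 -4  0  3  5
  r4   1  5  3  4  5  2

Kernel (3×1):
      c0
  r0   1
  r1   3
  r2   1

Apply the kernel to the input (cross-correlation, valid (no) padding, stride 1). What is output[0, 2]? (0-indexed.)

11

The receptive field on the input at this output position is [2 / 3 / 0]. Elementwise product with the kernel and sum: 2·1 + 3·3 + 0·1.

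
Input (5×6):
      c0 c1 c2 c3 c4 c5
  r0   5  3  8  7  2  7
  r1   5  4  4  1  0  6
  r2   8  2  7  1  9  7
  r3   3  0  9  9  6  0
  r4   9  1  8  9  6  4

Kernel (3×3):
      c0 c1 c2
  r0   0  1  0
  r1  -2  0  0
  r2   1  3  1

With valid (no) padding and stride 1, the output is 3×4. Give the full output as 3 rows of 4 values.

14 24 18 35
0 36 29 25
16 41 24 22

Output[0,0]: The receptive field on the input at this output position is [5 3 8 / 5 4 4 / 8 2 7]. Elementwise product with the kernel and sum: 3·1 + 5·-2 + 8·1 + 2·3 + 7·1.
Output[0,1]: The receptive field on the input at this output position is [3 8 7 / 4 4 1 / 2 7 1]. Elementwise product with the kernel and sum: 8·1 + 4·-2 + 2·1 + 7·3 + 1·1.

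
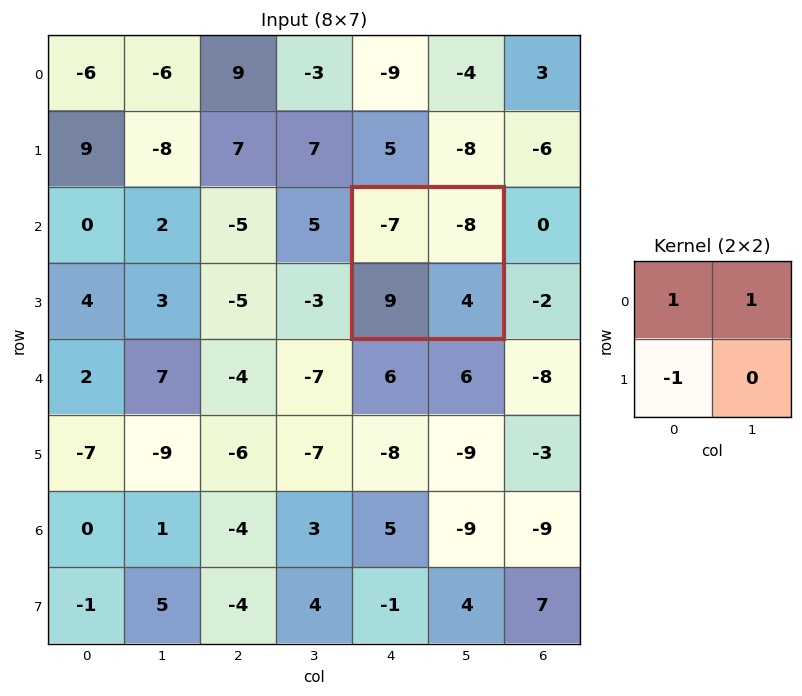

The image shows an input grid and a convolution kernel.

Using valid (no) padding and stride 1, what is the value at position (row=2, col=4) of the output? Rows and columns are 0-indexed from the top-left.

-24

The receptive field on the input at this output position is [-7 -8 / 9 4]. Elementwise product with the kernel and sum: -7·1 + -8·1 + 9·-1.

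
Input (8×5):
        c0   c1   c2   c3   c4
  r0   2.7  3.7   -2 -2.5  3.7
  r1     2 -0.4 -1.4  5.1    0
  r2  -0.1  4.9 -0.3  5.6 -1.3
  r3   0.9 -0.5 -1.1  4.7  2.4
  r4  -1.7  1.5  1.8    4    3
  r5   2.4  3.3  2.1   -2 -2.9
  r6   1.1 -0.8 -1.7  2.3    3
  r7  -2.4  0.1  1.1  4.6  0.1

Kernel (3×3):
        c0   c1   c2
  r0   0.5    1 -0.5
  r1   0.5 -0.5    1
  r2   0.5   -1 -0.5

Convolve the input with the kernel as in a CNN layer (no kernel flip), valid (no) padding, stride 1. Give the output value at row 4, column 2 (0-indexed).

The receptive field on the input at this output position is [1.8 4 3 / 2.1 -2 -2.9 / -1.7 2.3 3]. Elementwise product with the kernel and sum: 1.8·0.5 + 4·1 + 3·-0.5 + 2.1·0.5 + -2·-0.5 + -2.9·1 + -1.7·0.5 + 2.3·-1 + 3·-0.5.

-2.1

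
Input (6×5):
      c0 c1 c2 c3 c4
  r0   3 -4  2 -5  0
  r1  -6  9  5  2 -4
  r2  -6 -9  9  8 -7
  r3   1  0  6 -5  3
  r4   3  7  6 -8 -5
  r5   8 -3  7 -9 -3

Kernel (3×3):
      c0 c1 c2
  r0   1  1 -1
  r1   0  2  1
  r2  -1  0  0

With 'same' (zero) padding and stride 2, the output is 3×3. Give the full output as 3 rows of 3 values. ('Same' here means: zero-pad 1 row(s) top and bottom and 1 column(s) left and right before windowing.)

2 -10 -2
-36 38 -11
14 18 -3

Output[0,0]: The receptive field on the zero-padded input at this output position is [0 0 0 / 0 3 -4 / 0 -6 9]. Elementwise product with the kernel and sum: 0·1 + 0·1 + 0·-1 + 3·2 + -4·1 + 0·-1.
Output[0,1]: The receptive field on the zero-padded input at this output position is [0 0 0 / -4 2 -5 / 9 5 2]. Elementwise product with the kernel and sum: 0·1 + 0·1 + 0·-1 + 2·2 + -5·1 + 9·-1.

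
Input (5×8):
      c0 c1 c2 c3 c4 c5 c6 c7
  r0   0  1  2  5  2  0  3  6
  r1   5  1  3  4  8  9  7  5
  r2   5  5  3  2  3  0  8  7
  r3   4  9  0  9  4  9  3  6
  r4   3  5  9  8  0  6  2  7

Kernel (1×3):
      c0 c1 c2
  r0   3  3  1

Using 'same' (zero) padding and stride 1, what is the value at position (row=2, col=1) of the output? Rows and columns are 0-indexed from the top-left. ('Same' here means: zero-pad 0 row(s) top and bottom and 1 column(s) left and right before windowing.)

The receptive field on the zero-padded input at this output position is [5 5 3]. Elementwise product with the kernel and sum: 5·3 + 5·3 + 3·1.

33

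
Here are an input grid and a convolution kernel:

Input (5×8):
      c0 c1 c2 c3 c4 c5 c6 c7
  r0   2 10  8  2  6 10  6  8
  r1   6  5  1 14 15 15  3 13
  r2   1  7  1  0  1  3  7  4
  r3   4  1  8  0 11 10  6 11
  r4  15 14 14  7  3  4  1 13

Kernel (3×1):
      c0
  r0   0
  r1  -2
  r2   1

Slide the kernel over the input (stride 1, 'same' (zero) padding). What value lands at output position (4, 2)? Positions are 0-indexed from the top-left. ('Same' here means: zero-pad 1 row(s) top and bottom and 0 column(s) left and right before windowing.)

-28

The receptive field on the zero-padded input at this output position is [8 / 14 / 0]. Elementwise product with the kernel and sum: 14·-2 + 0·1.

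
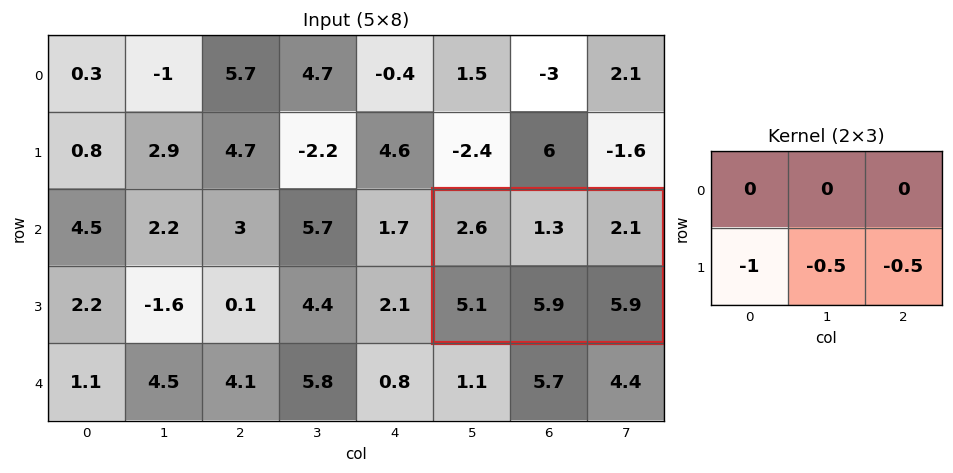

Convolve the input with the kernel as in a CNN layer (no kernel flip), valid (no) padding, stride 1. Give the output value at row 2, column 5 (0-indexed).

The receptive field on the input at this output position is [2.6 1.3 2.1 / 5.1 5.9 5.9]. Elementwise product with the kernel and sum: 5.1·-1 + 5.9·-0.5 + 5.9·-0.5.

-11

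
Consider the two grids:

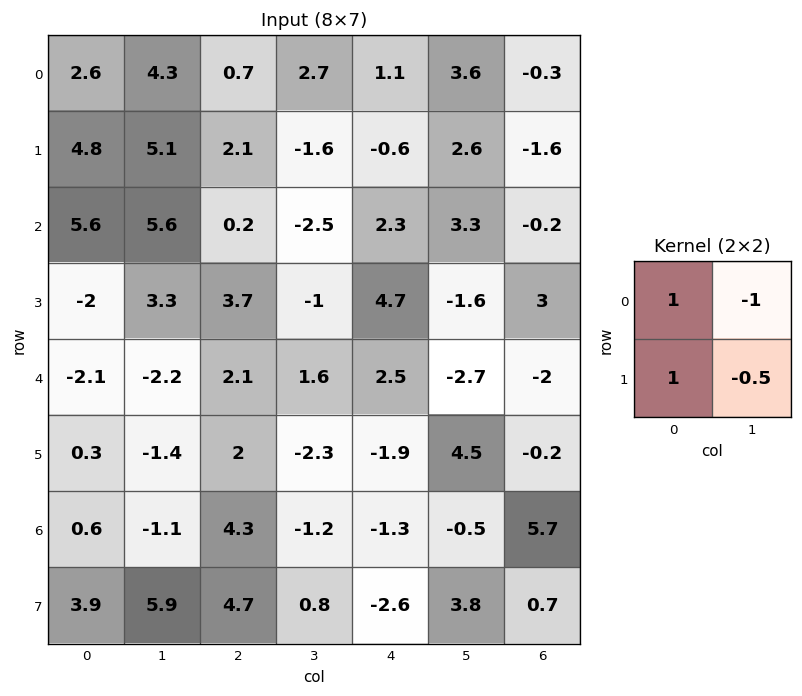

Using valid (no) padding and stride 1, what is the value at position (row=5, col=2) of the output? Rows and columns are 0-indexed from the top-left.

9.2

The receptive field on the input at this output position is [2 -2.3 / 4.3 -1.2]. Elementwise product with the kernel and sum: 2·1 + -2.3·-1 + 4.3·1 + -1.2·-0.5.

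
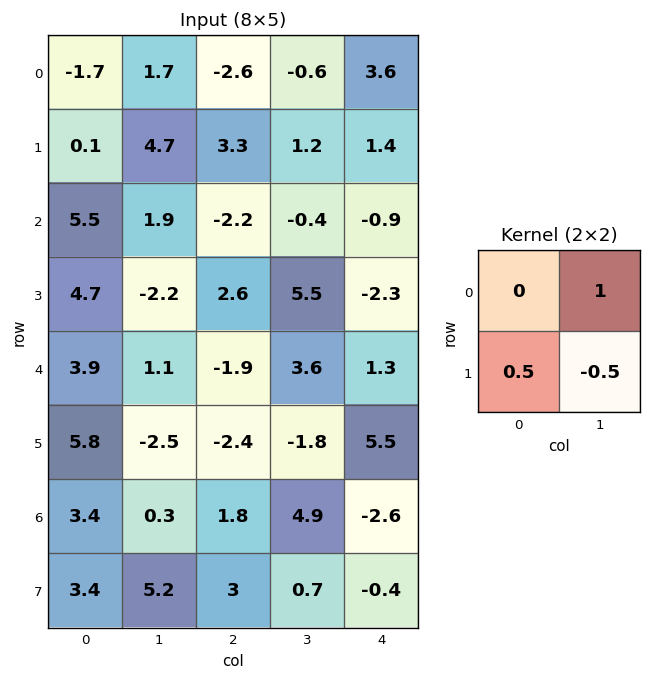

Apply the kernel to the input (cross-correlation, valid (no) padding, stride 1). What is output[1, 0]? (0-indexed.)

6.5

The receptive field on the input at this output position is [0.1 4.7 / 5.5 1.9]. Elementwise product with the kernel and sum: 4.7·1 + 5.5·0.5 + 1.9·-0.5.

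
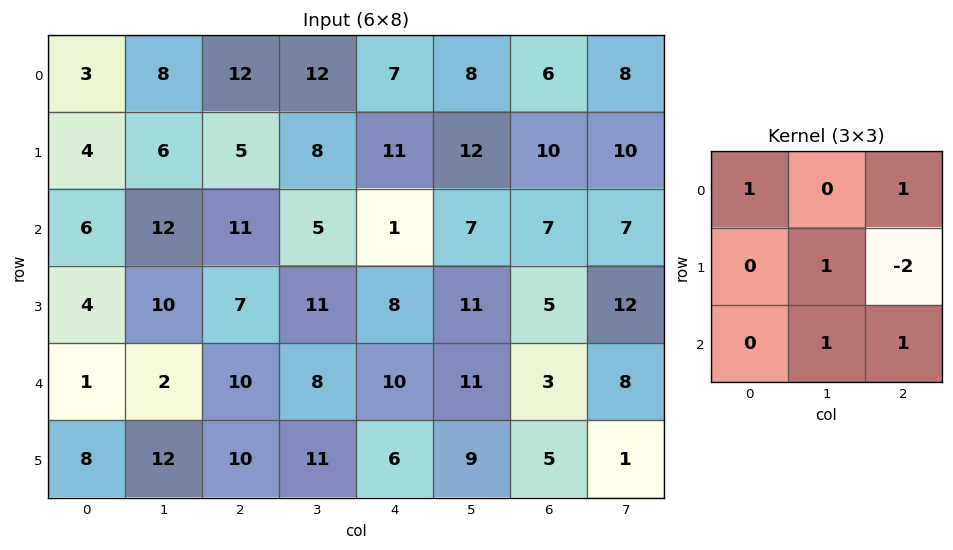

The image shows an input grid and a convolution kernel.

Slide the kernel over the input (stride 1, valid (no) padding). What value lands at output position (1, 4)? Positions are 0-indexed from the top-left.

30

The receptive field on the input at this output position is [11 12 10 / 1 7 7 / 8 11 5]. Elementwise product with the kernel and sum: 11·1 + 10·1 + 7·1 + 7·-2 + 11·1 + 5·1.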